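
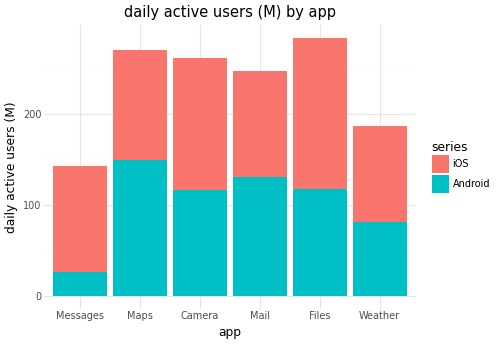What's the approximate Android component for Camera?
≈ 125

Android top ≈ 125, bottom ≈ 0; segment ≈ 125.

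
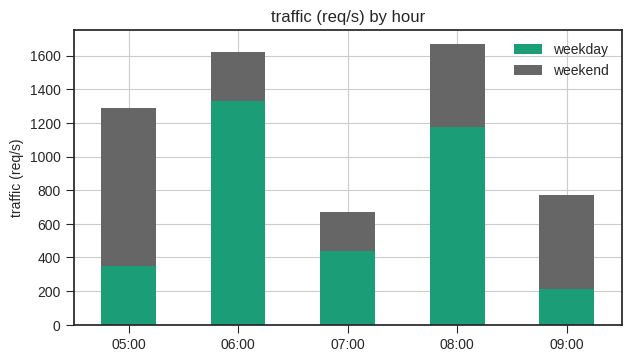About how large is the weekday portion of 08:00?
≈ 1200

weekday top ≈ 1200, bottom ≈ 0; segment ≈ 1200.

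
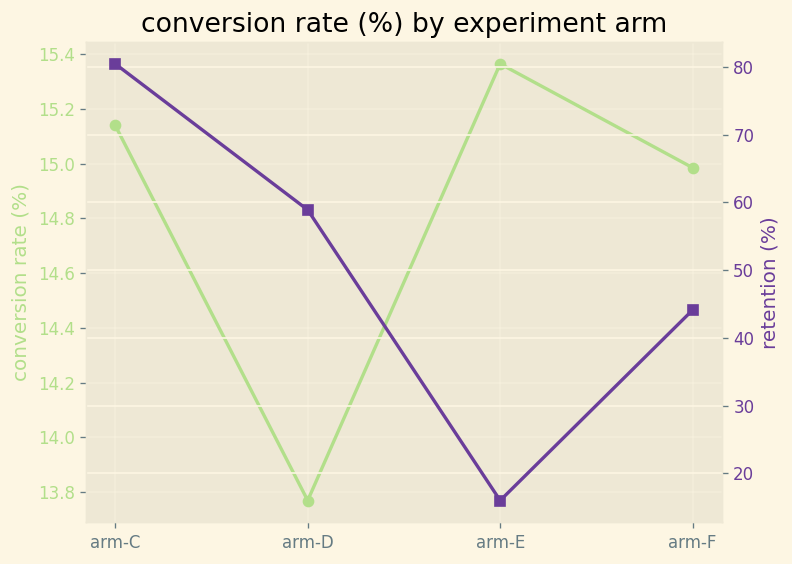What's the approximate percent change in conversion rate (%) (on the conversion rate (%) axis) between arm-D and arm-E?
arm-D ≈ 13.8, arm-E ≈ 15.4; (15.4 − 13.8) / 13.8 ≈ +11.6%.

≈ +11.6%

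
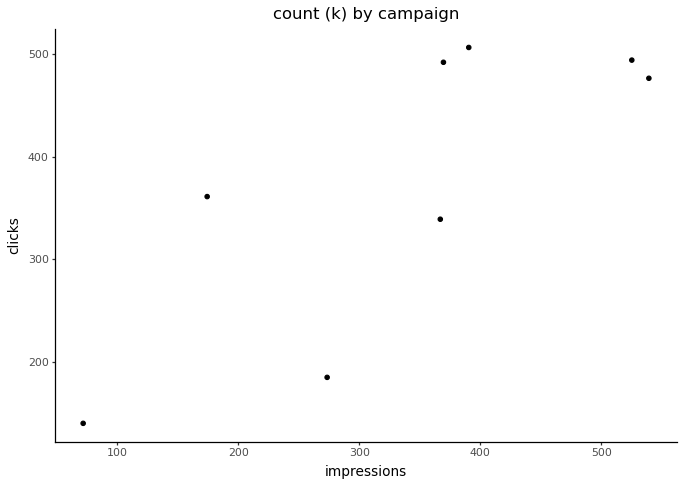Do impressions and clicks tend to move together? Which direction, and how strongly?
Points are positively correlated; strong (|r| ≈ 0.8).

positive, strong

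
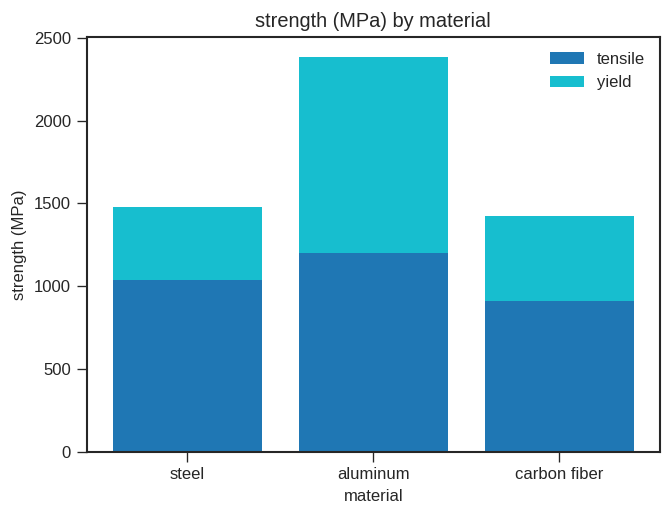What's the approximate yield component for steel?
≈ 400

yield top ≈ 1400, bottom ≈ 1000; segment ≈ 400.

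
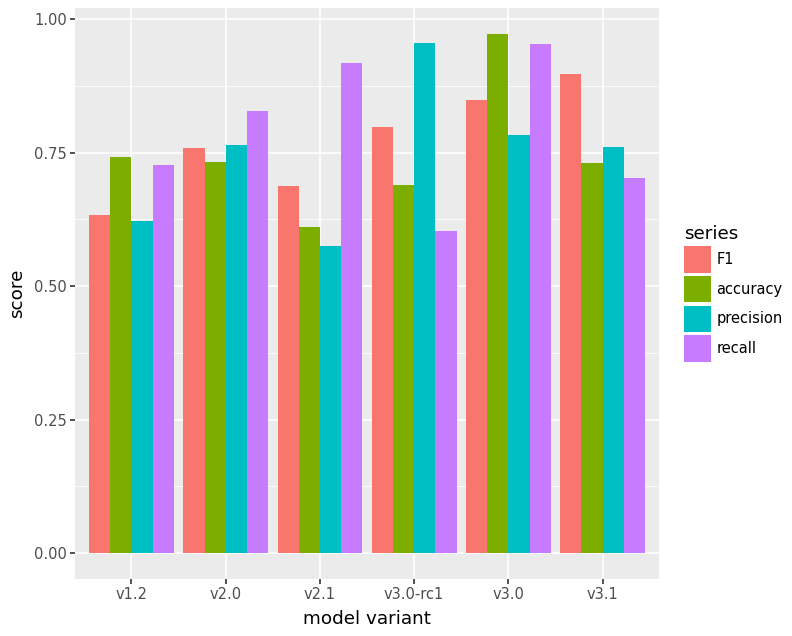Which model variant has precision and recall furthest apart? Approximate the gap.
v3.0-rc1: precision ≈ 1.0, recall ≈ 0.6 → gap ≈ 0.4. Next-largest (v2.1) is only ≈ 0.3.

v3.0-rc1, ≈ 0.4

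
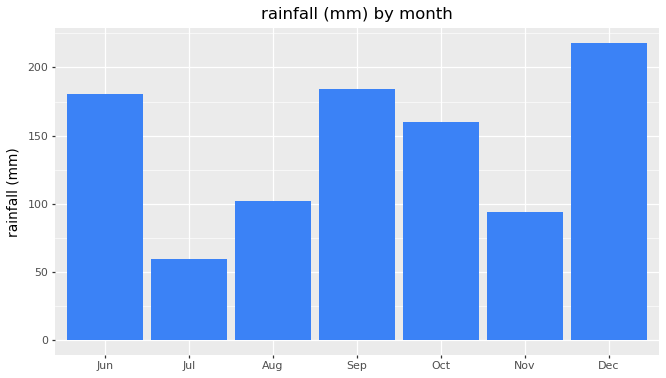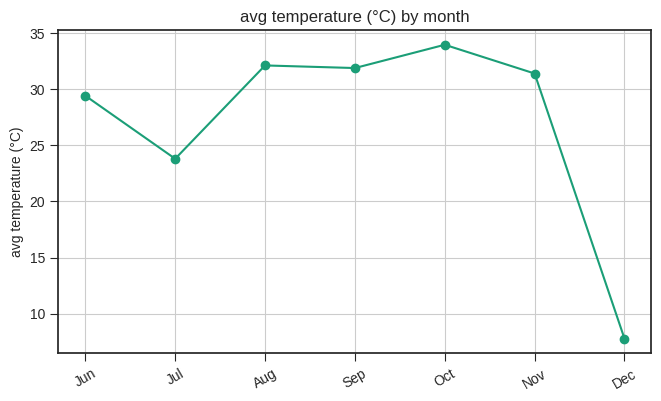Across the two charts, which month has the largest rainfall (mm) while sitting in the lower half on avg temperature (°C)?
Chart 2 median avg temperature (°C) ≈ 30; below-median months: Jun, Jul, Dec. Among those, Dec has the highest rainfall (mm) (≈ 220).

Dec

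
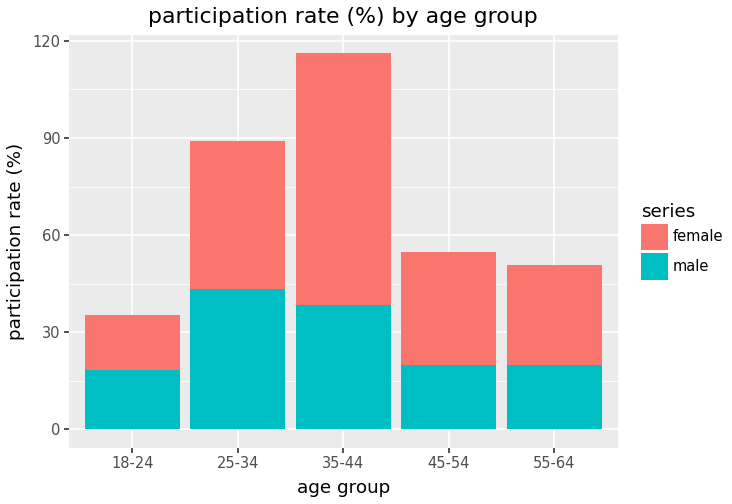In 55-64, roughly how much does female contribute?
female top ≈ 50, bottom ≈ 20; segment ≈ 30.

≈ 30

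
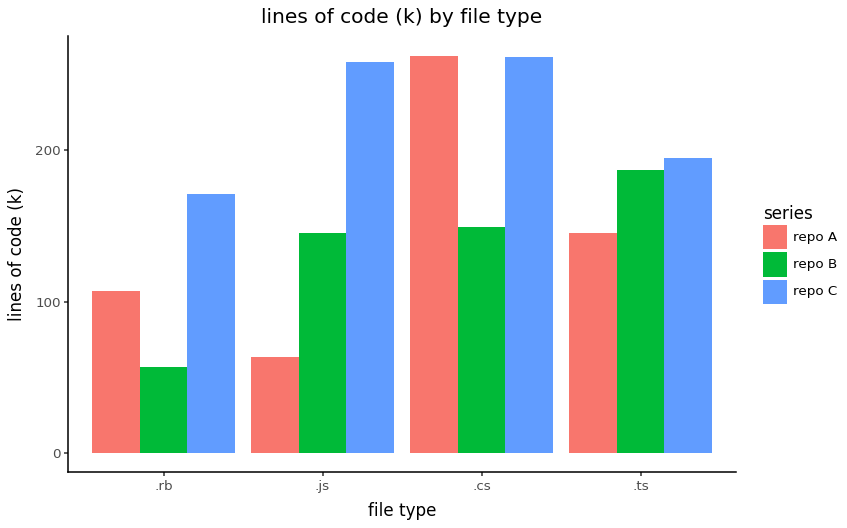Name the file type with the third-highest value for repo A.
.rb

Top 4 for repo A: .cs ≈ 275, .ts ≈ 150, .rb ≈ 100, .js ≈ 75.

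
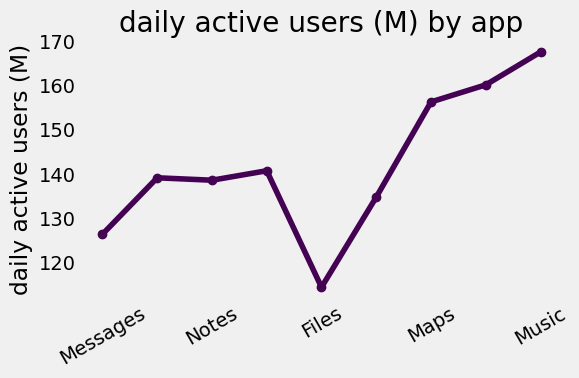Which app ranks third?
Maps

Top 4: Music ≈ 170, Weather ≈ 160, Maps ≈ 155, Browser ≈ 140.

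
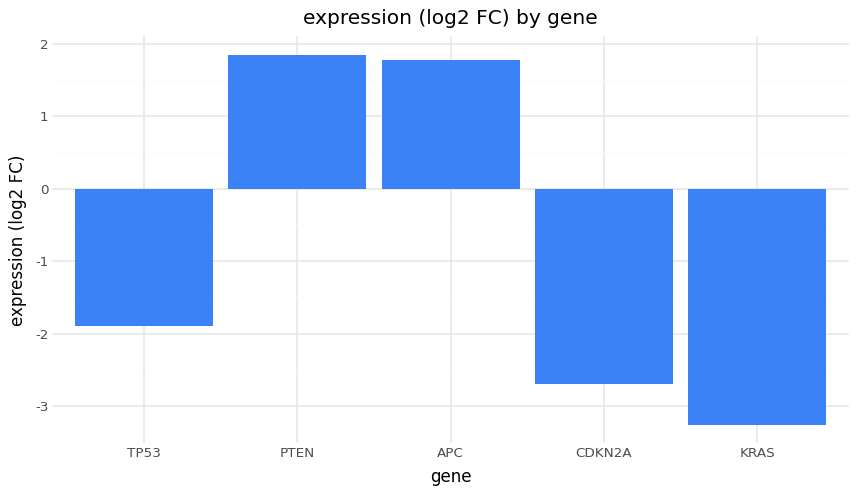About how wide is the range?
Max PTEN ≈ 2.0, min KRAS ≈ -3.5; range ≈ 5.5.

≈ 5.5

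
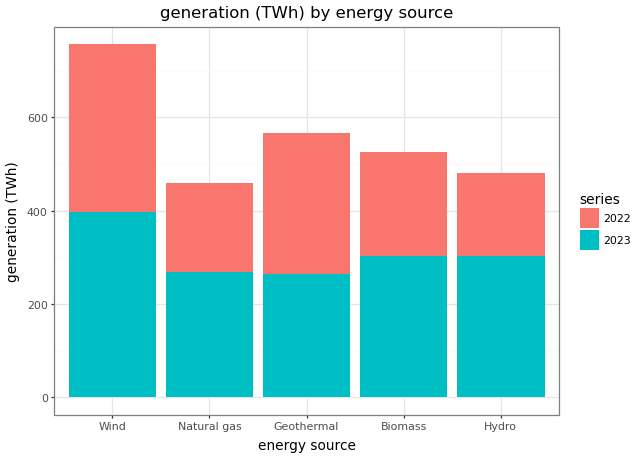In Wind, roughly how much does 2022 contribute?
2022 top ≈ 800, bottom ≈ 400; segment ≈ 400.

≈ 400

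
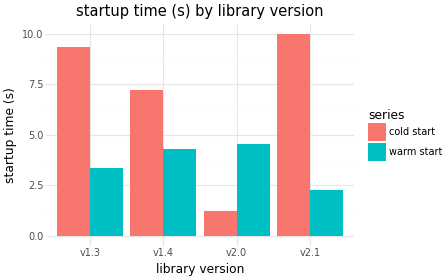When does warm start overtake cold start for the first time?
v2.0

v1.4: warm start ≈ 4 vs cold start ≈ 7 (not yet); v2.0: warm start ≈ 5 vs cold start ≈ 1 (first crossover).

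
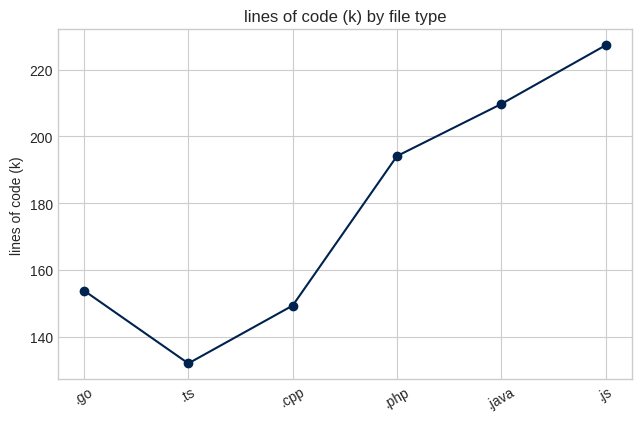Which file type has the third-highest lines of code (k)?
Top 4: .js ≈ 230, .java ≈ 210, .php ≈ 190, .go ≈ 150.

.php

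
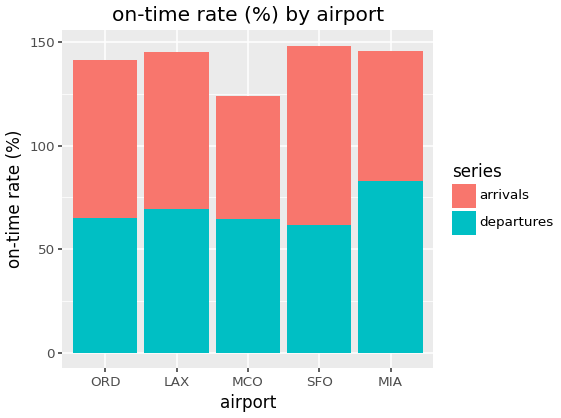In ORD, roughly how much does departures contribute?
≈ 60

departures top ≈ 60, bottom ≈ 0; segment ≈ 60.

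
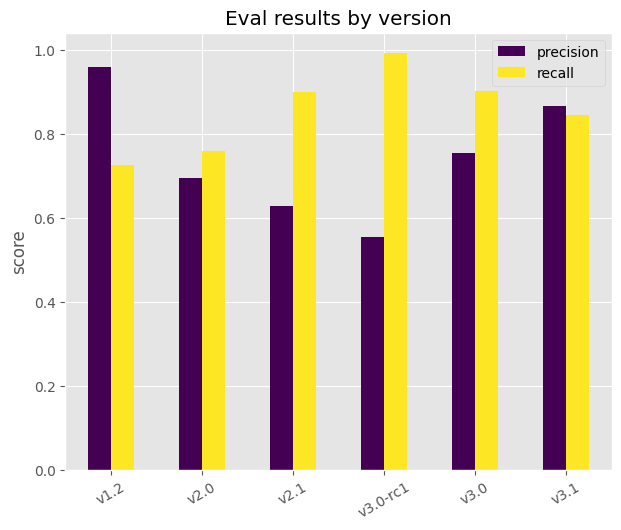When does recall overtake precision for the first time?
v2.0

v1.2: recall ≈ 0.7 vs precision ≈ 1.0 (not yet); v2.0: recall ≈ 0.8 vs precision ≈ 0.7 (first crossover).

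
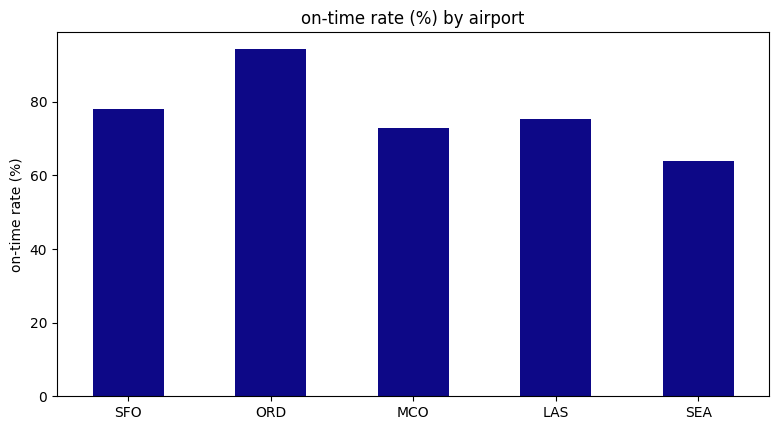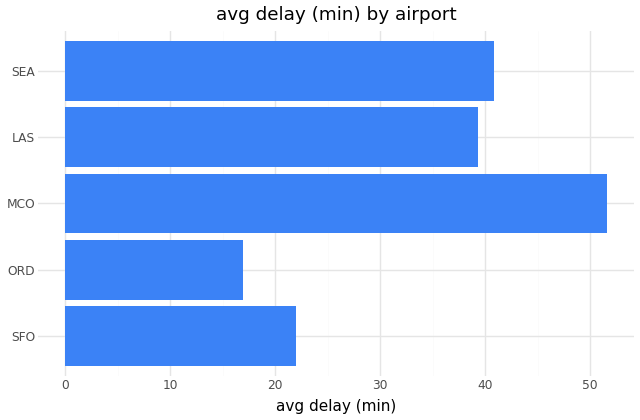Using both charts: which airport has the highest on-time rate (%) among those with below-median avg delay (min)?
Chart 2 median avg delay (min) ≈ 40; below-median airports: SFO, ORD. Among those, ORD has the highest on-time rate (%) (≈ 90).

ORD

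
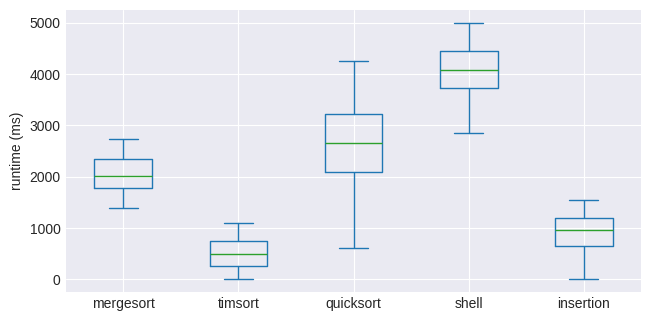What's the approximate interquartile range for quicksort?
≈ 1000

Q3 ≈ 3000, Q1 ≈ 2000; IQR ≈ 1000.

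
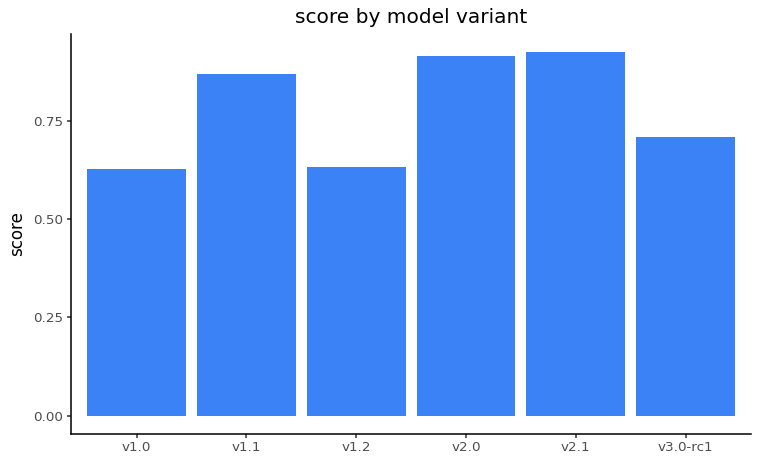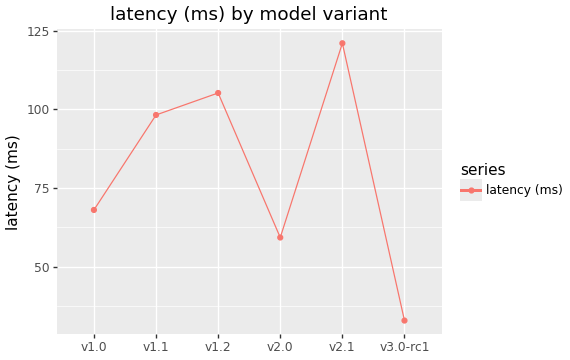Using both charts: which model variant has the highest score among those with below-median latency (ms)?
Chart 2 median latency (ms) ≈ 80; below-median model variants: v1.0, v2.0, v3.0-rc1. Among those, v2.0 has the highest score (≈ 0.9).

v2.0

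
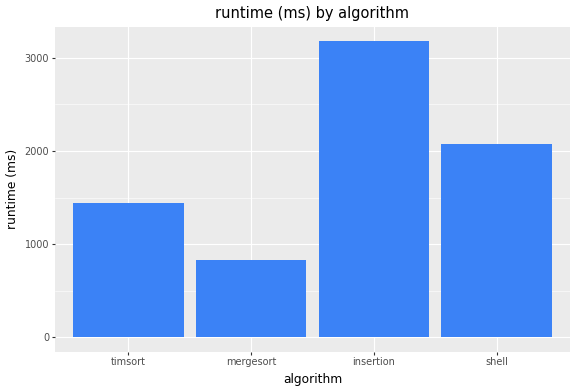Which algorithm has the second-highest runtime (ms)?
Top 3: insertion ≈ 3000, shell ≈ 2000, timsort ≈ 1500.

shell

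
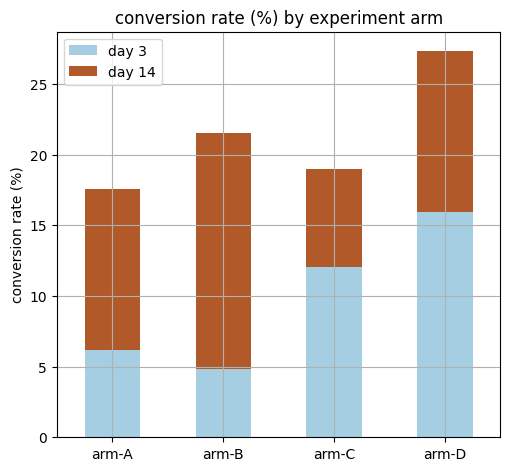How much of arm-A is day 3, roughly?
day 3 top ≈ 5, bottom ≈ 0; segment ≈ 5.

≈ 5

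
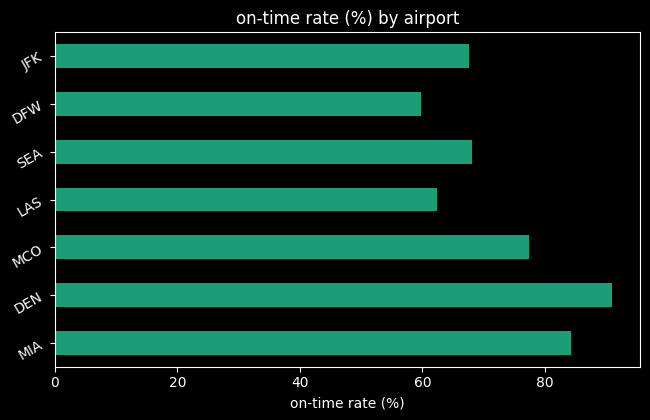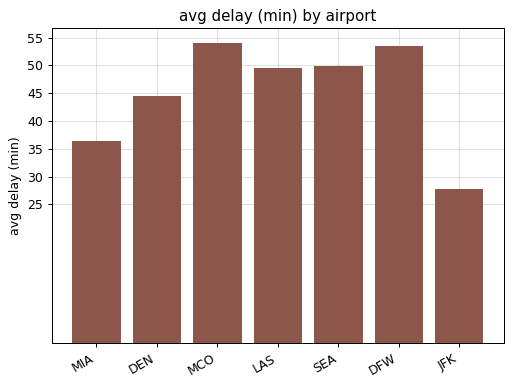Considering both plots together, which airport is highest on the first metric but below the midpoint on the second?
Chart 2 median avg delay (min) ≈ 50; below-median airports: MIA, DEN, JFK. Among those, DEN has the highest on-time rate (%) (≈ 90).

DEN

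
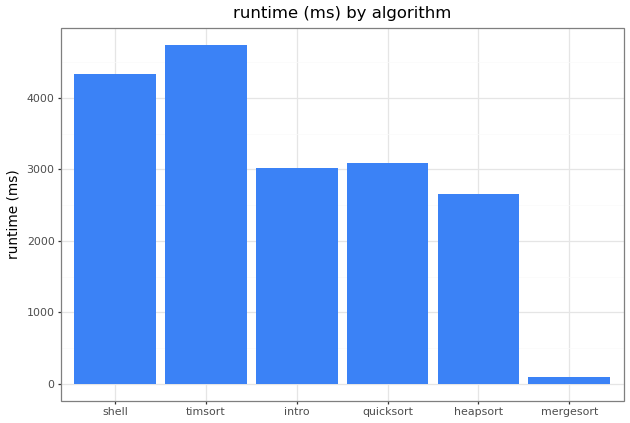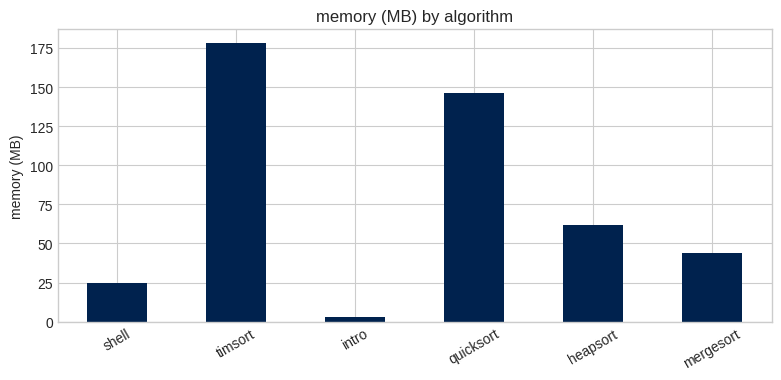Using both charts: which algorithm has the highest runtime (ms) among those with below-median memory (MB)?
Chart 2 median memory (MB) ≈ 60; below-median algorithms: shell, intro, mergesort. Among those, shell has the highest runtime (ms) (≈ 4500).

shell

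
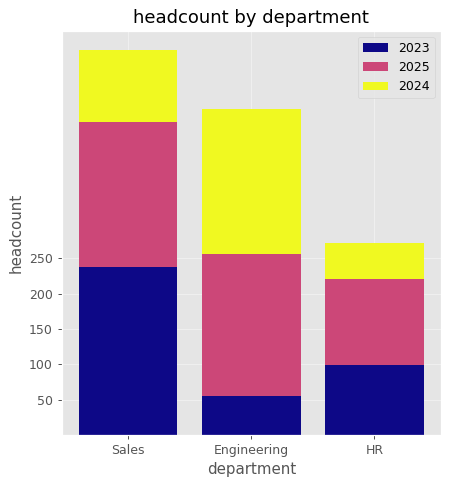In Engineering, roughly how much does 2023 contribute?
≈ 50

2023 top ≈ 50, bottom ≈ 0; segment ≈ 50.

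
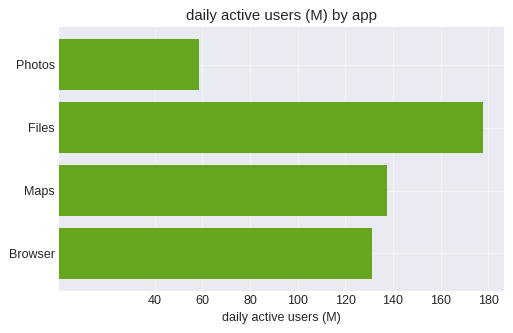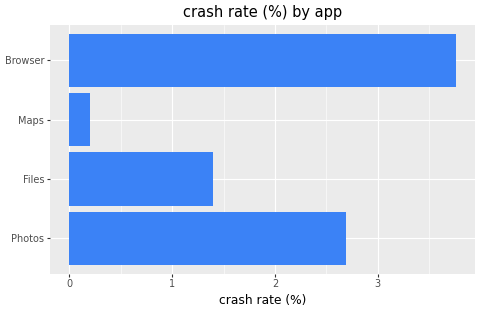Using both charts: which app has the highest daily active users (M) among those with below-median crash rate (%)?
Chart 2 median crash rate (%) ≈ 2; below-median apps: Files, Maps. Among those, Files has the highest daily active users (M) (≈ 180).

Files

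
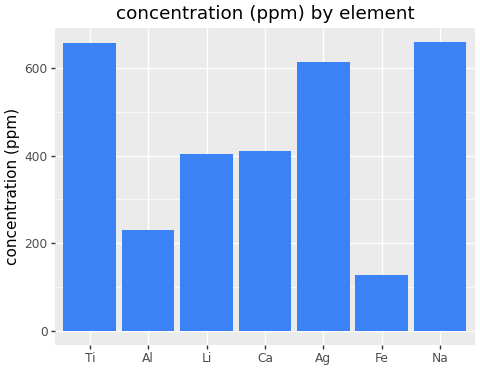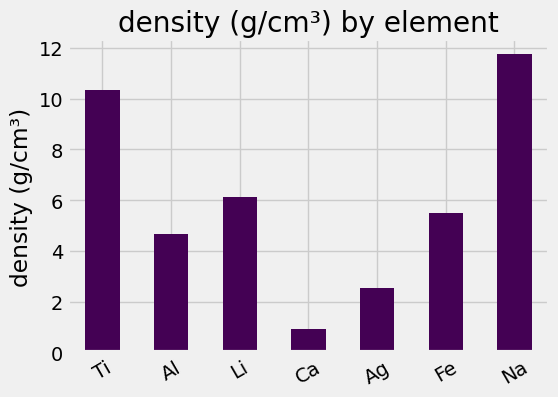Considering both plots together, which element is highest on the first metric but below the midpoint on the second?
Chart 2 median density (g/cm³) ≈ 6; below-median elements: Al, Ca, Ag. Among those, Ag has the highest concentration (ppm) (≈ 600).

Ag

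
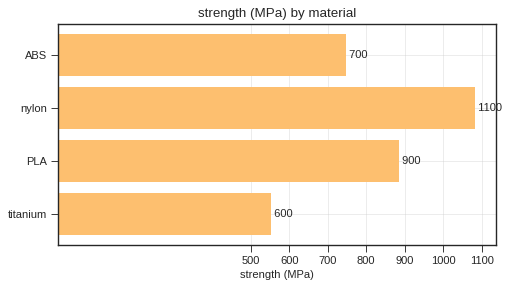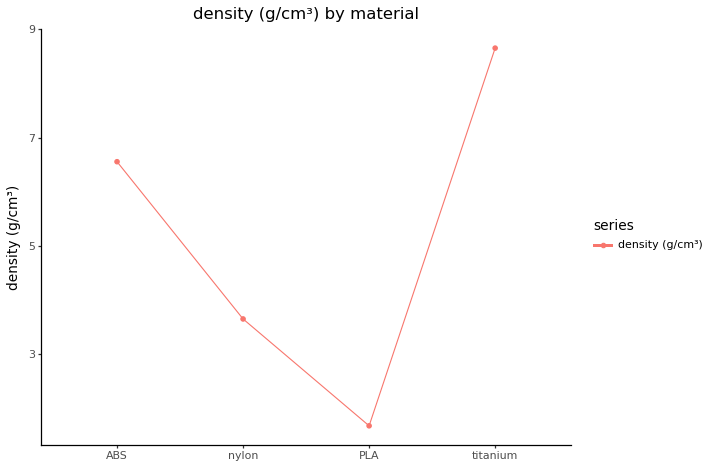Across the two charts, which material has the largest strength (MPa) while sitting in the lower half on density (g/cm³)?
Chart 2 median density (g/cm³) ≈ 5; below-median materials: nylon, PLA. Among those, nylon has the highest strength (MPa) (≈ 1100).

nylon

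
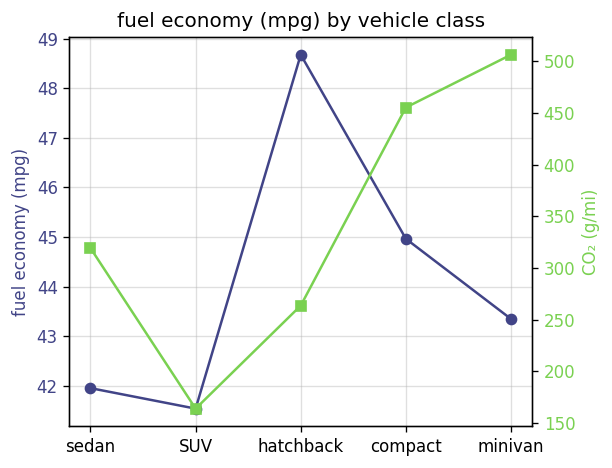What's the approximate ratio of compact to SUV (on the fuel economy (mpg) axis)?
≈ 1.07×

compact ≈ 45, SUV ≈ 42; 45/42 ≈ 1.07.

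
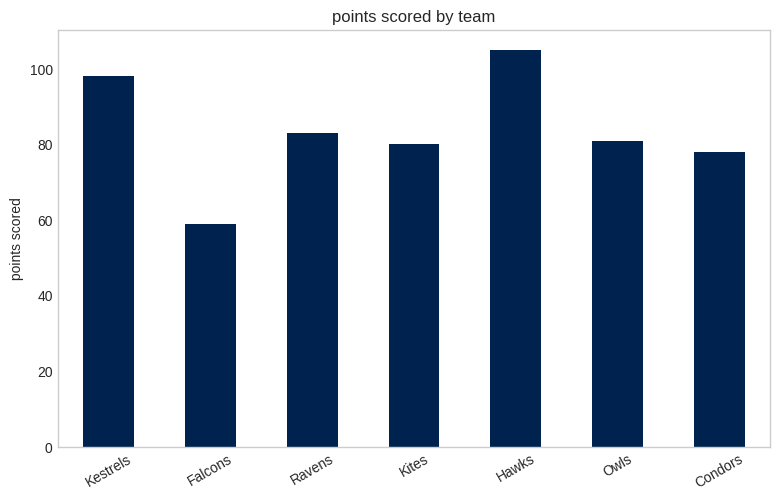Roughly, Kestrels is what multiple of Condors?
≈ 1.25×

Kestrels ≈ 100, Condors ≈ 80; 100/80 ≈ 1.25.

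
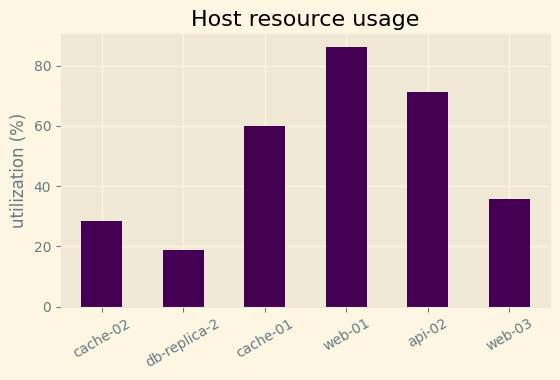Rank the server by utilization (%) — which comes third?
Top 4: web-01 ≈ 90, api-02 ≈ 70, cache-01 ≈ 60, web-03 ≈ 40.

cache-01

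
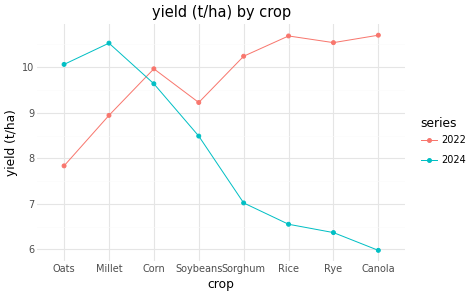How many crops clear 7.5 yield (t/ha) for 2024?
Above 7.5: Oats, Millet, Corn, Soybeans.

4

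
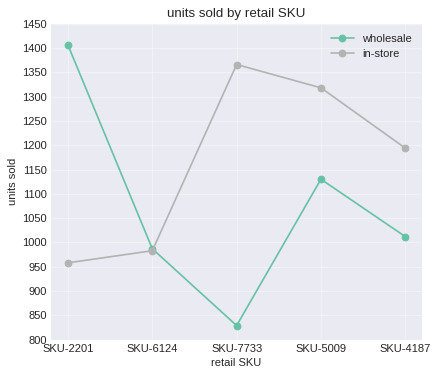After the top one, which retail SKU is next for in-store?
SKU-5009

Top 3 for in-store: SKU-7733 ≈ 1350, SKU-5009 ≈ 1300, SKU-4187 ≈ 1200.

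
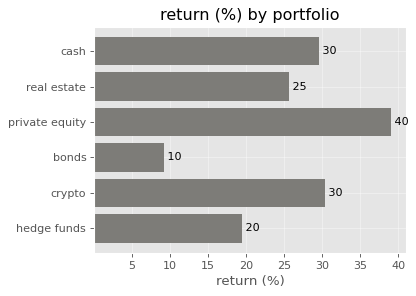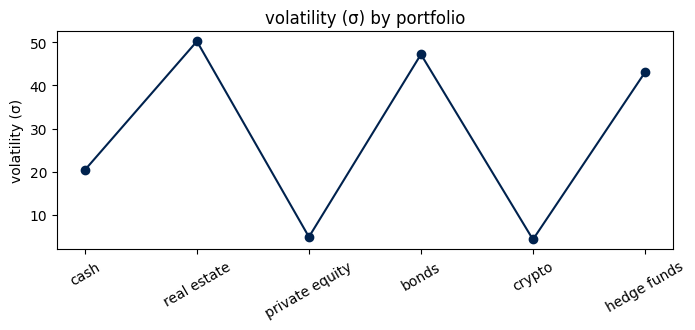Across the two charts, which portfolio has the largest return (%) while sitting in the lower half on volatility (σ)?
Chart 2 median volatility (σ) ≈ 30; below-median portfolios: cash, private equity, crypto. Among those, private equity has the highest return (%) (≈ 40).

private equity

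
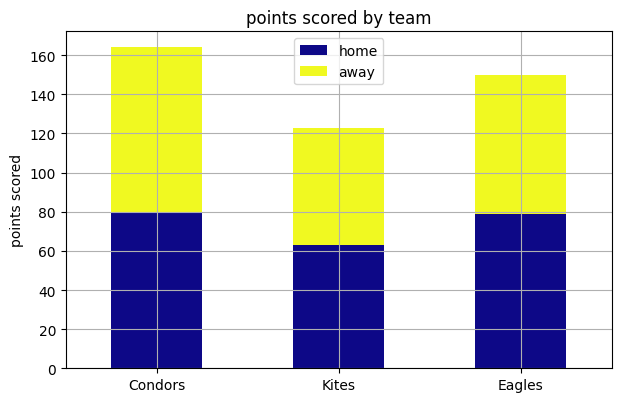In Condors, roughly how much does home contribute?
home top ≈ 80, bottom ≈ 0; segment ≈ 80.

≈ 80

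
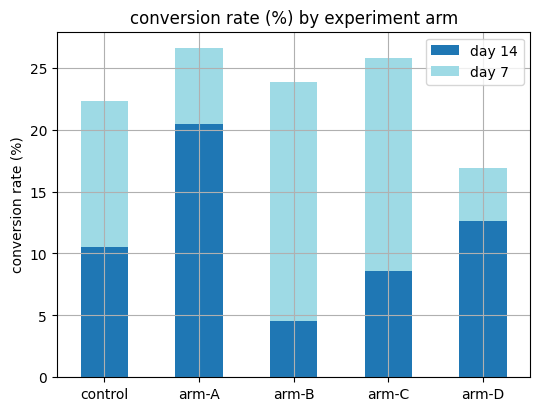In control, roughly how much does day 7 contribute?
≈ 10

day 7 top ≈ 20, bottom ≈ 10; segment ≈ 10.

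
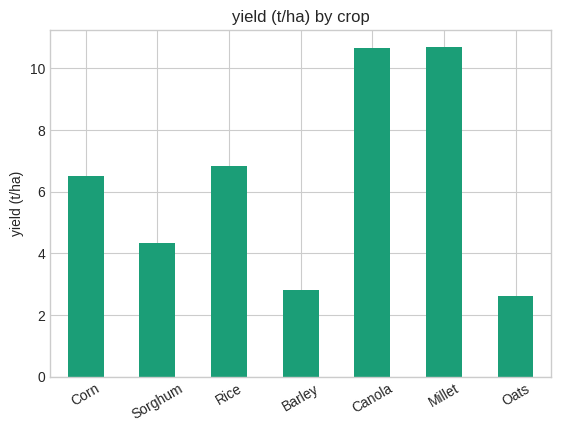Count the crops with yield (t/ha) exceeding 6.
4

Above 6: Corn, Rice, Canola, Millet.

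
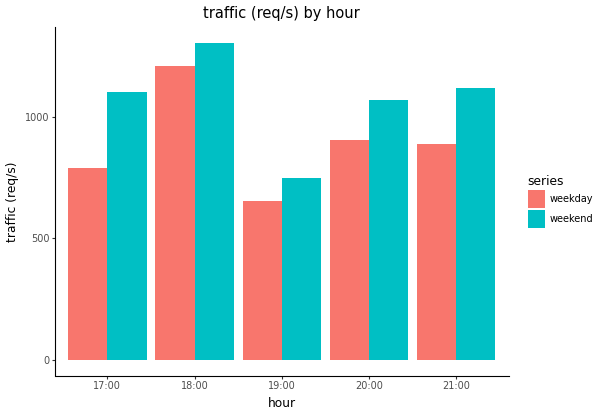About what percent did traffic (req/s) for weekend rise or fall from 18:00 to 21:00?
18:00 ≈ 1400, 21:00 ≈ 1200; (1200 − 1400) / 1400 ≈ -14.3%.

≈ -14.3%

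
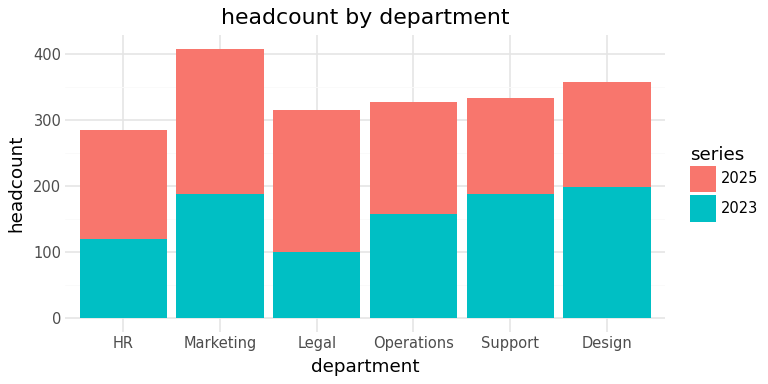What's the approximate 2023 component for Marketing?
2023 top ≈ 200, bottom ≈ 0; segment ≈ 200.

≈ 200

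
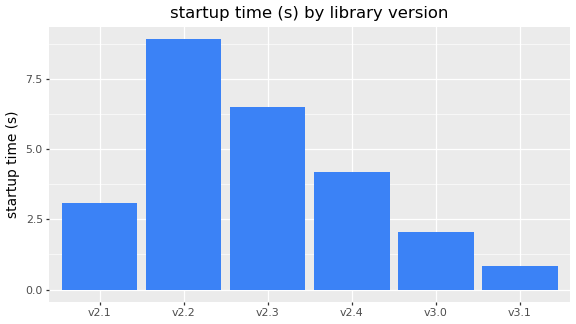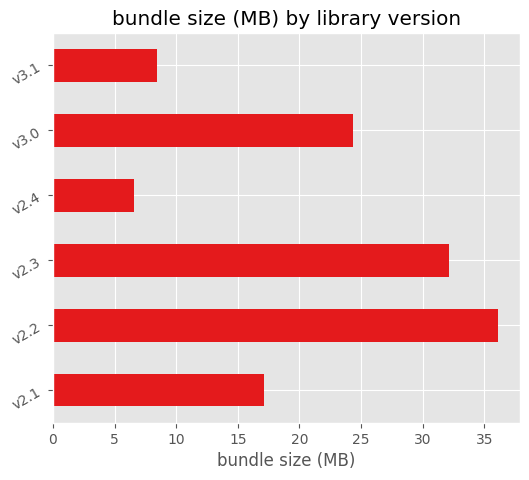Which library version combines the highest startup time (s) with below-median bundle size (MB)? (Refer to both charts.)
v2.4

Chart 2 median bundle size (MB) ≈ 20; below-median library versions: v2.1, v2.4, v3.1. Among those, v2.4 has the highest startup time (s) (≈ 4).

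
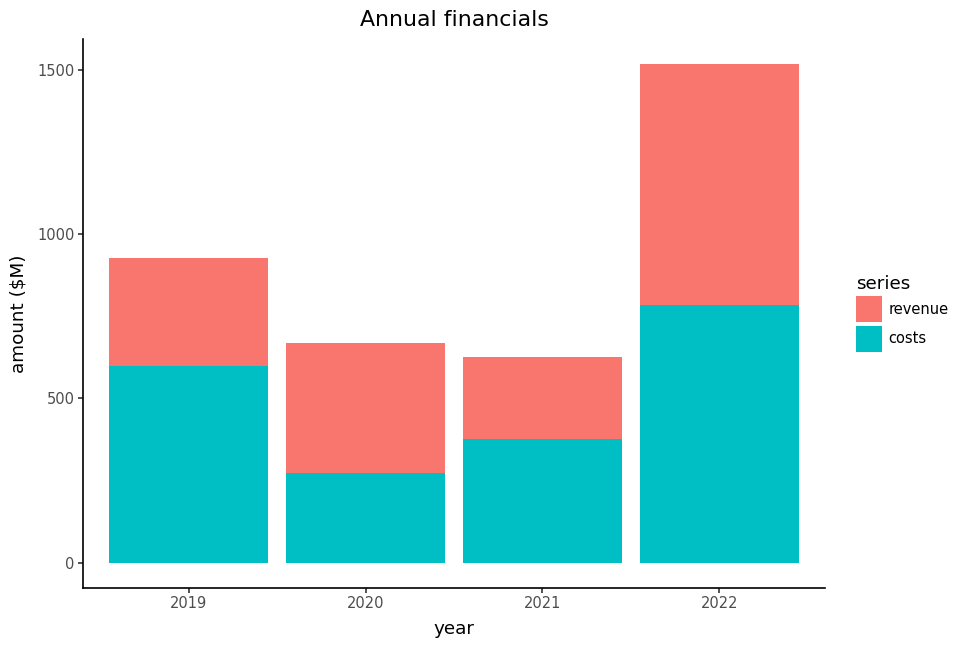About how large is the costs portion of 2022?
≈ 800

costs top ≈ 800, bottom ≈ 0; segment ≈ 800.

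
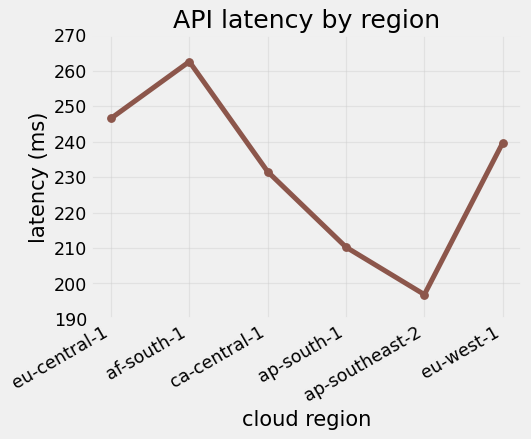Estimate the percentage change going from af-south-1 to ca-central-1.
≈ -11.5%

af-south-1 ≈ 260, ca-central-1 ≈ 230; (230 − 260) / 260 ≈ -11.5%.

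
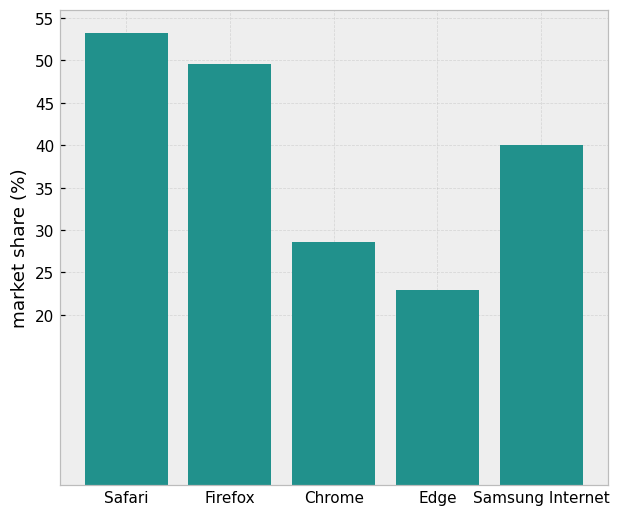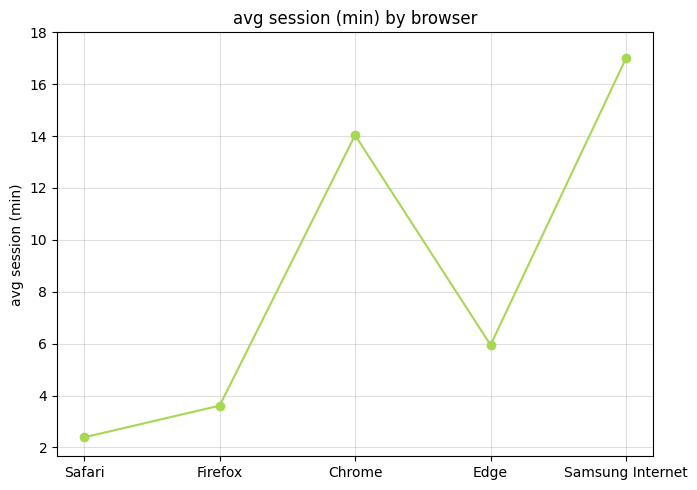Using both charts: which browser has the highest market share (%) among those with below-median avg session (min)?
Safari

Chart 2 median avg session (min) ≈ 6; below-median browsers: Safari, Firefox. Among those, Safari has the highest market share (%) (≈ 55).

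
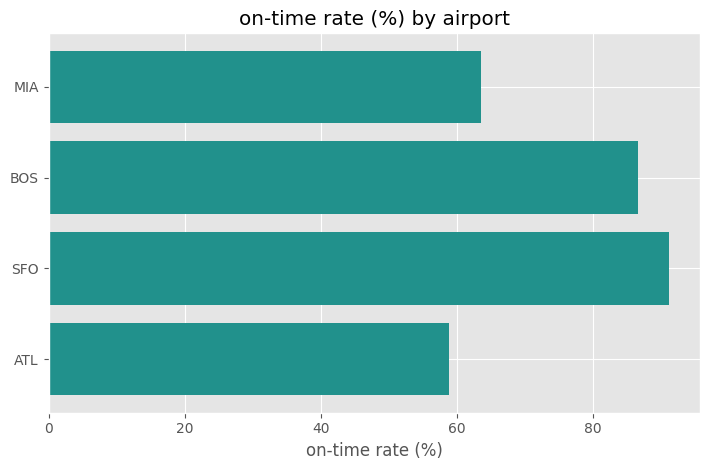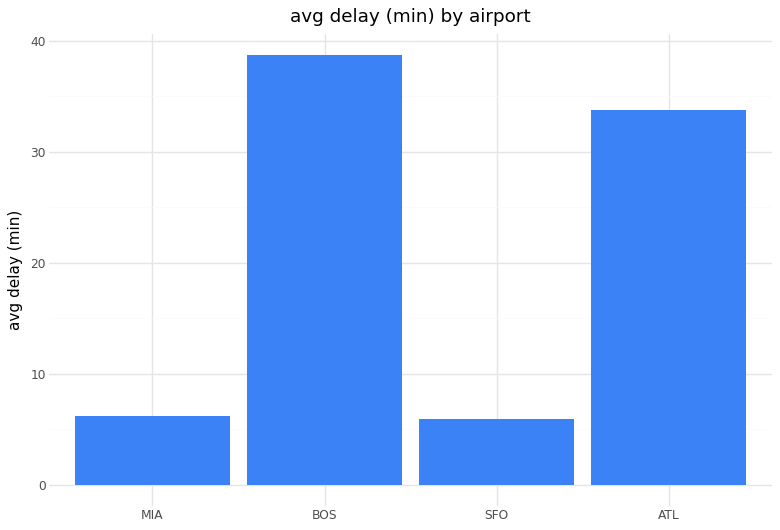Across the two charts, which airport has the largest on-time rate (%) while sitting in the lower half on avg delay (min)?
Chart 2 median avg delay (min) ≈ 20; below-median airports: MIA, SFO. Among those, SFO has the highest on-time rate (%) (≈ 90).

SFO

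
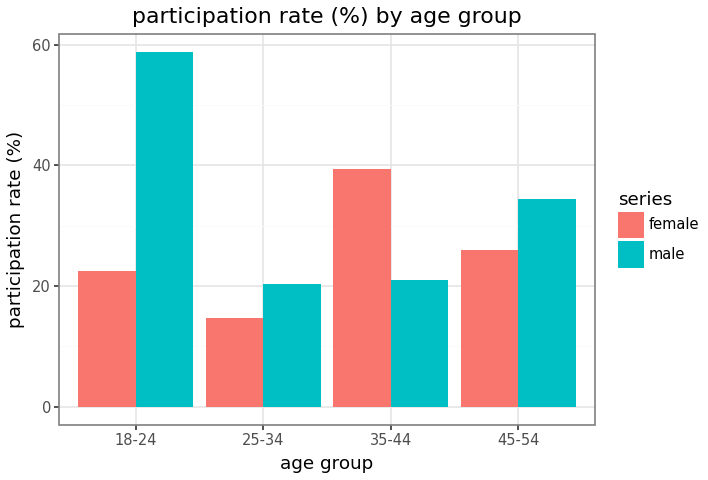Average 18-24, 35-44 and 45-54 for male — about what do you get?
≈ 38

(60 + 20 + 35) / 3 ≈ 38.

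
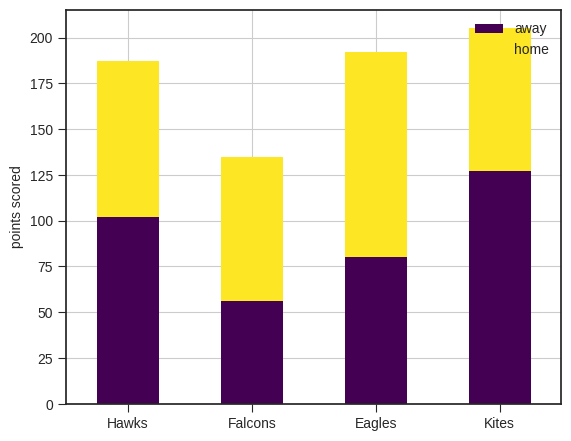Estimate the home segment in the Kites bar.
≈ 80

home top ≈ 200, bottom ≈ 120; segment ≈ 80.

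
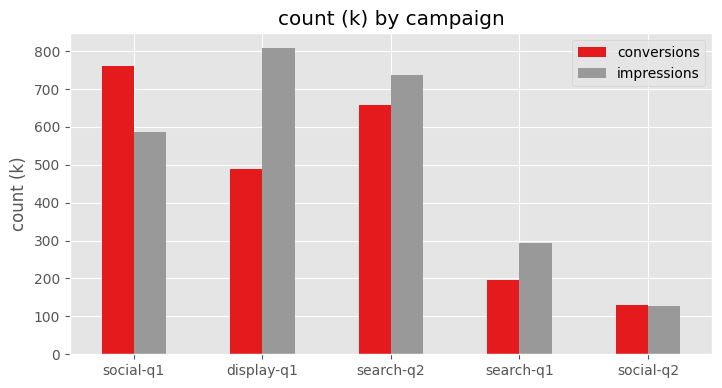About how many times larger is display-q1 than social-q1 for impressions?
≈ 1.33×

display-q1 ≈ 800, social-q1 ≈ 600; 800/600 ≈ 1.33.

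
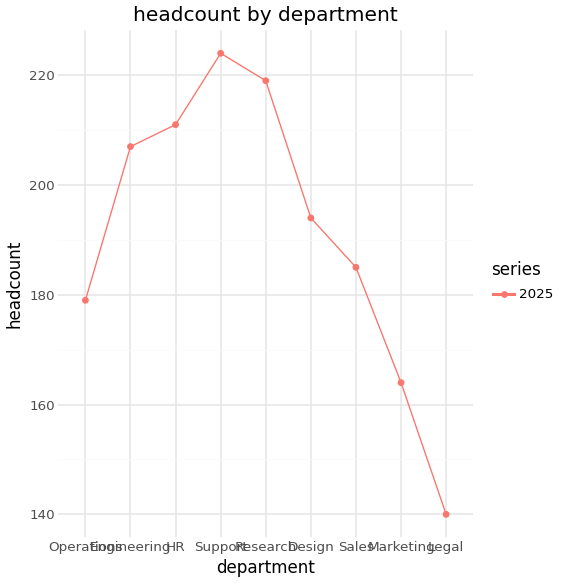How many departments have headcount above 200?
4

Above 200: Engineering, HR, Support, Research.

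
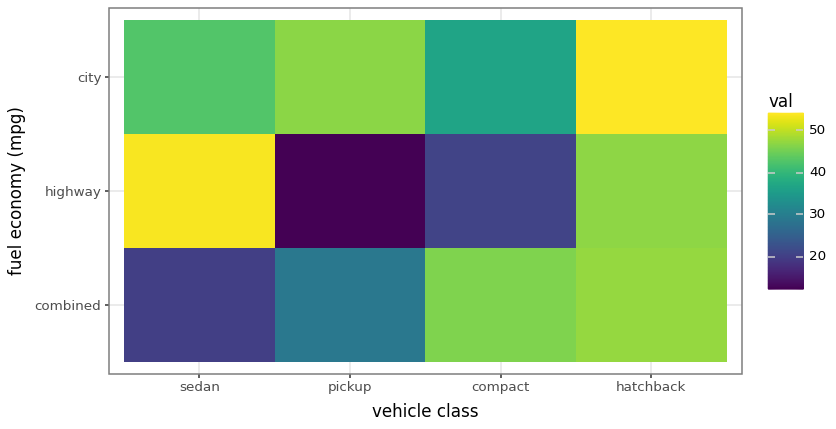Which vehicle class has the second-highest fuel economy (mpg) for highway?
hatchback

Top 3 for highway: sedan ≈ 55, hatchback ≈ 45, compact ≈ 20.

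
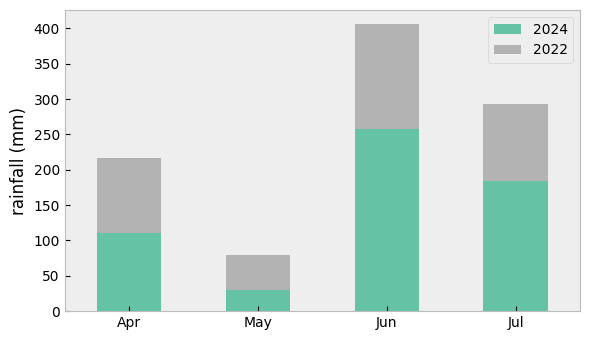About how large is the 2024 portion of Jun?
2024 top ≈ 250, bottom ≈ 0; segment ≈ 250.

≈ 250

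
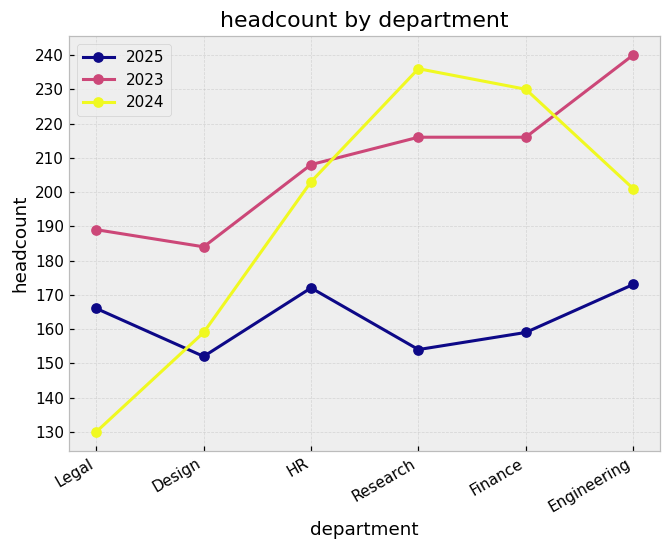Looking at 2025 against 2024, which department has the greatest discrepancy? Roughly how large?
Research, ≈ 90

Research: 2025 ≈ 150, 2024 ≈ 240 → gap ≈ 90. Next-largest (Finance) is only ≈ 70.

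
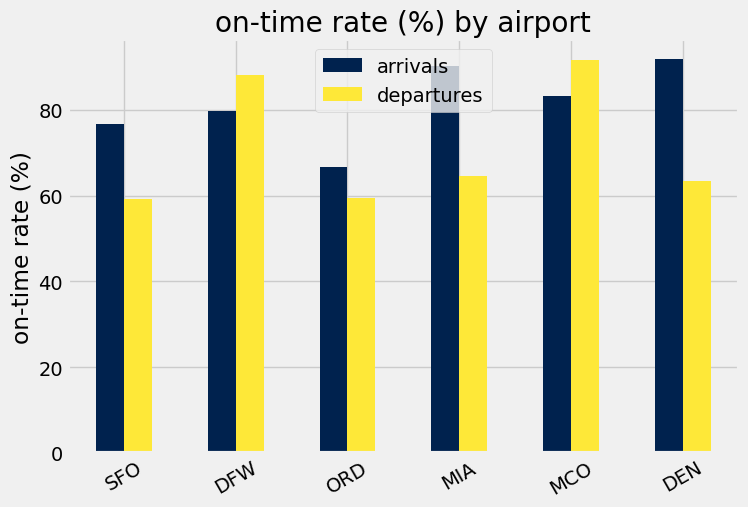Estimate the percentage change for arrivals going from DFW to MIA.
≈ +12.5%

DFW ≈ 80, MIA ≈ 90; (90 − 80) / 80 ≈ +12.5%.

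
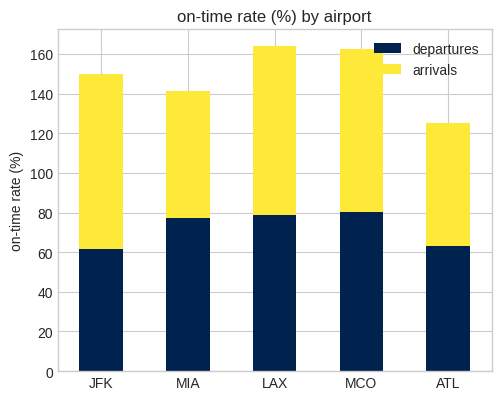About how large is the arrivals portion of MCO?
arrivals top ≈ 160, bottom ≈ 80; segment ≈ 80.

≈ 80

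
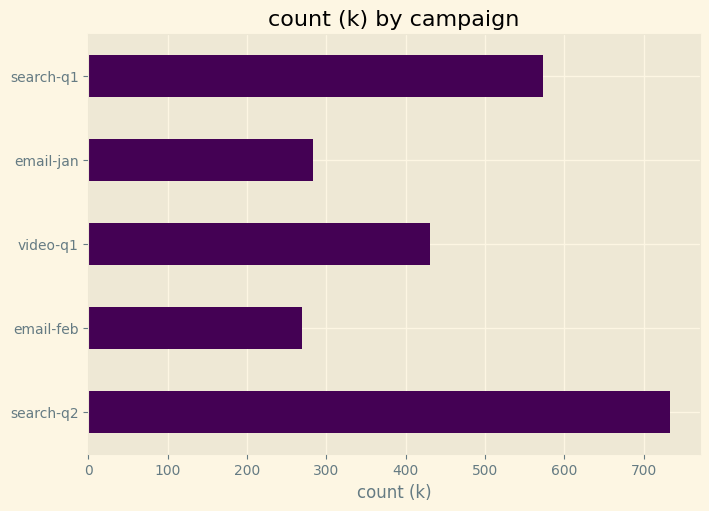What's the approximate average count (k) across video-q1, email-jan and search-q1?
(400 + 300 + 600) / 3 ≈ 433.

≈ 433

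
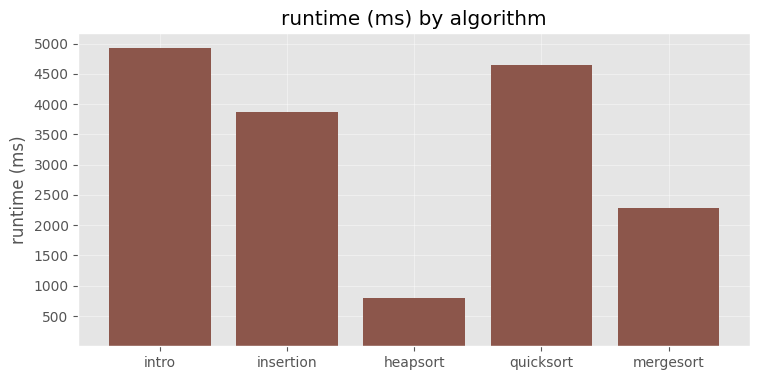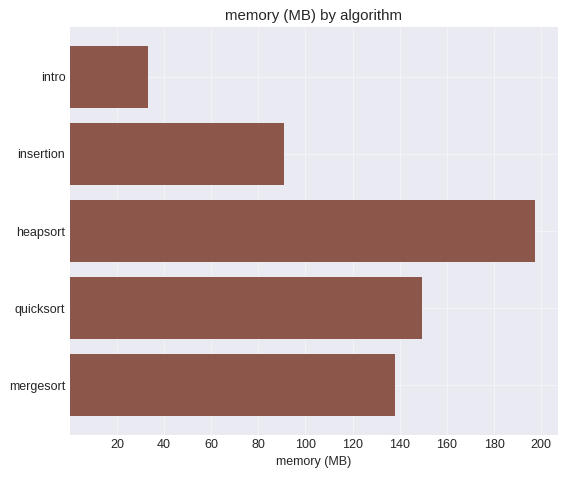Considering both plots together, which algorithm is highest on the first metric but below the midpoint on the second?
Chart 2 median memory (MB) ≈ 140; below-median algorithms: intro, insertion. Among those, intro has the highest runtime (ms) (≈ 5000).

intro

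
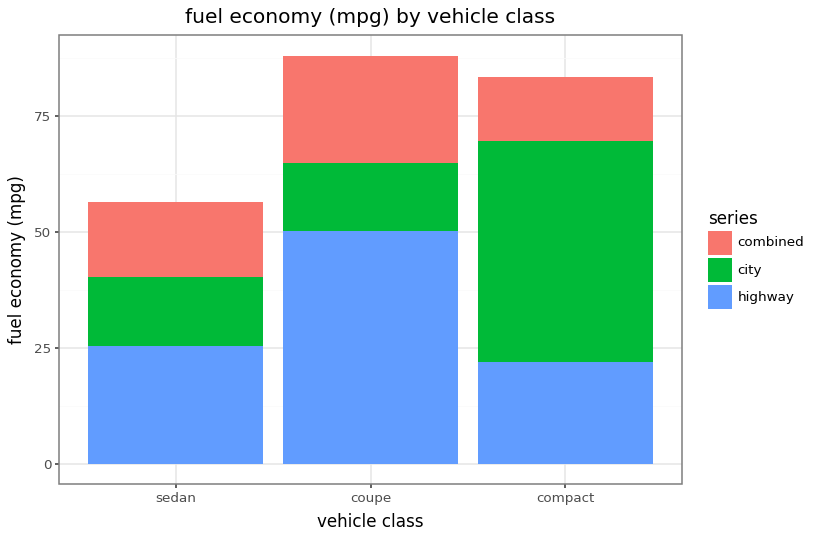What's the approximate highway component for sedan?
≈ 30

highway top ≈ 30, bottom ≈ 0; segment ≈ 30.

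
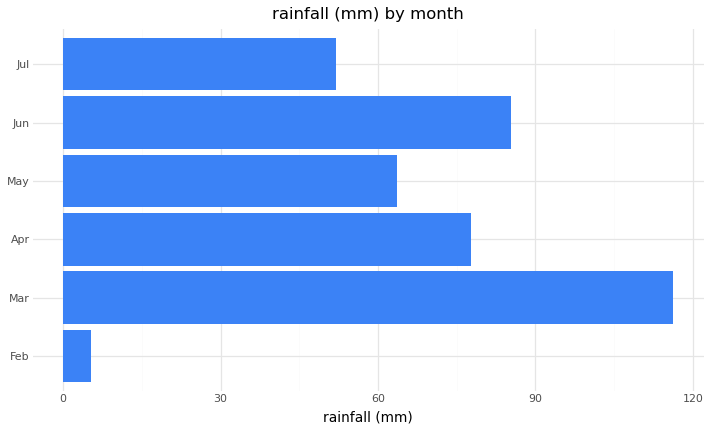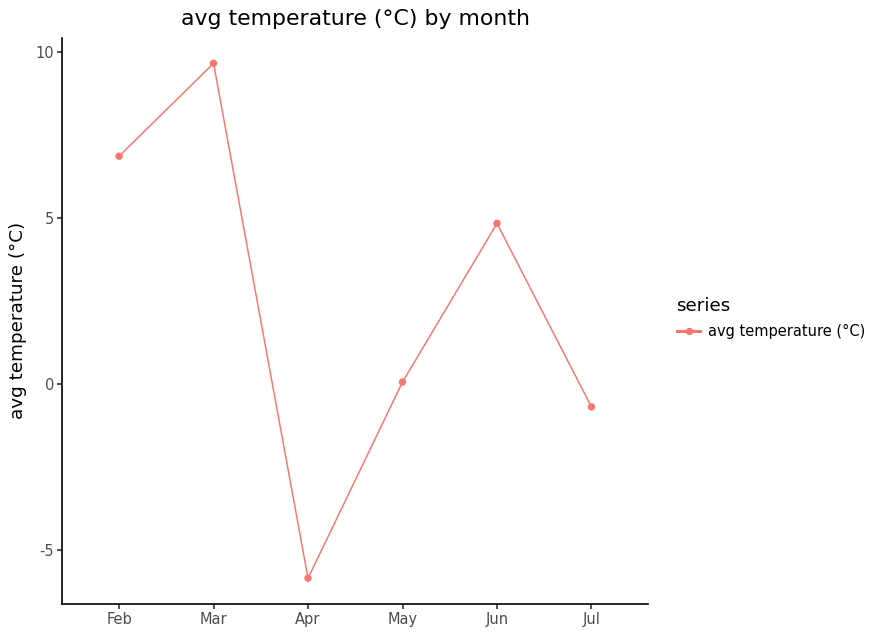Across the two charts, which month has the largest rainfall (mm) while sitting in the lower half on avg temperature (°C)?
Chart 2 median avg temperature (°C) ≈ 2; below-median months: Apr, May, Jul. Among those, Apr has the highest rainfall (mm) (≈ 80).

Apr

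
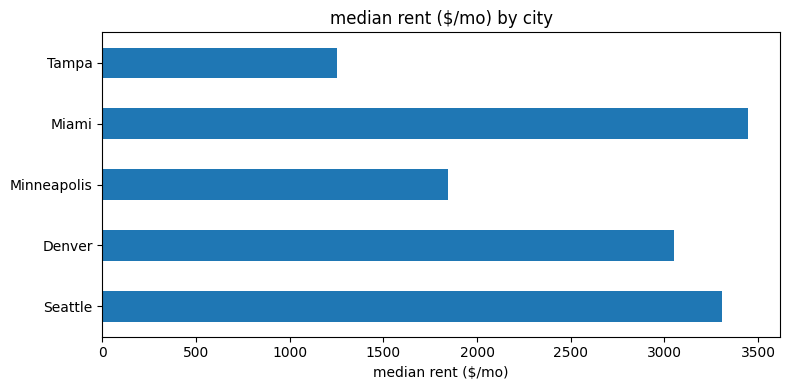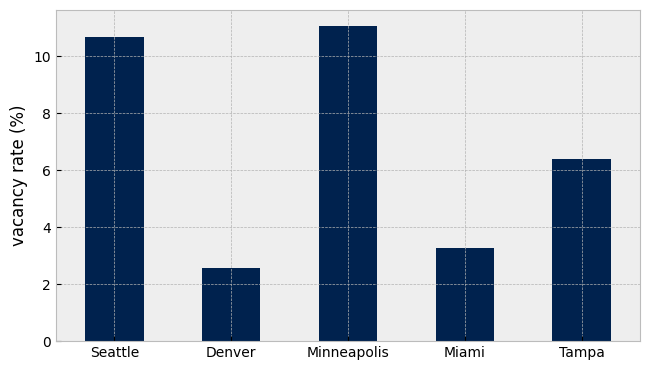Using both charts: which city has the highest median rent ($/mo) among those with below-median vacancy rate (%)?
Miami

Chart 2 median vacancy rate (%) ≈ 6; below-median cities: Denver, Miami. Among those, Miami has the highest median rent ($/mo) (≈ 3500).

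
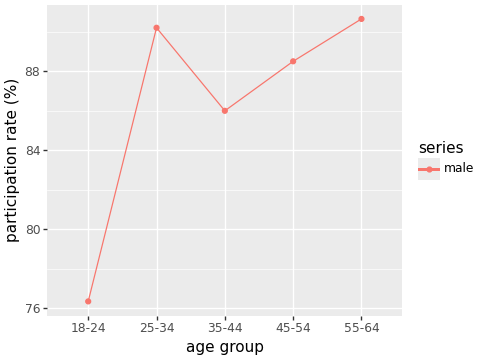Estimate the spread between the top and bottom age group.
Max 55-64 ≈ 90, min 18-24 ≈ 76; range ≈ 14.

≈ 14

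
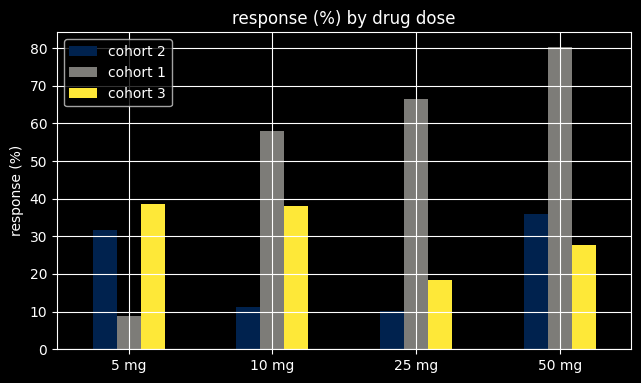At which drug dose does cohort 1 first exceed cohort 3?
10 mg

5 mg: cohort 1 ≈ 10 vs cohort 3 ≈ 40 (not yet); 10 mg: cohort 1 ≈ 60 vs cohort 3 ≈ 40 (first crossover).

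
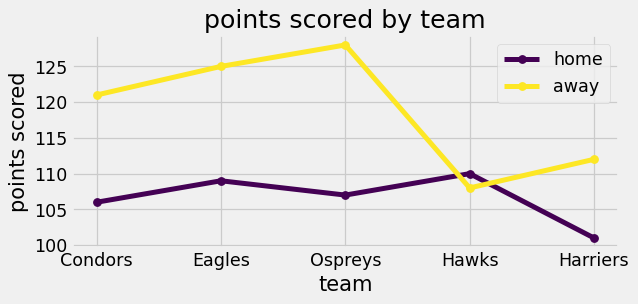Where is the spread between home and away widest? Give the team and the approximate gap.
Ospreys, ≈ 25

Ospreys: home ≈ 105, away ≈ 130 → gap ≈ 25. Next-largest (Eagles) is only ≈ 15.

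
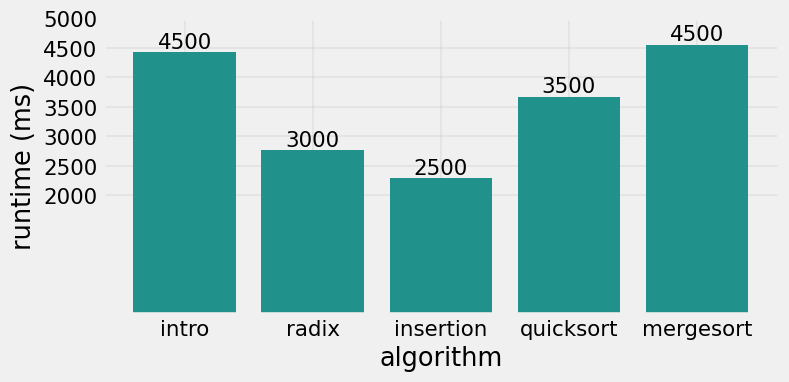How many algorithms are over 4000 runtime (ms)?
2

Above 4000: intro, mergesort.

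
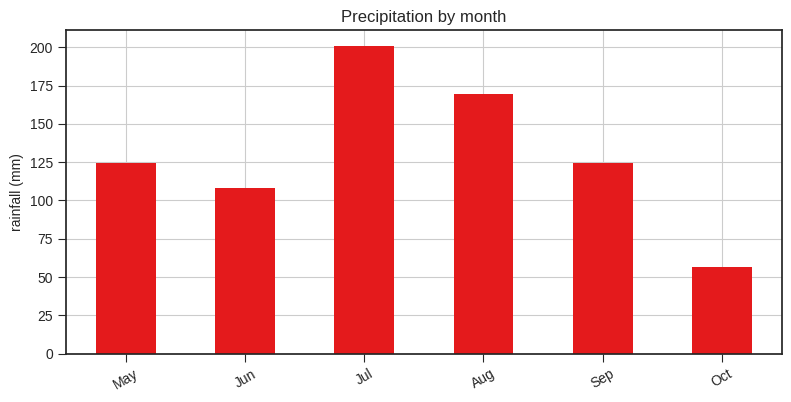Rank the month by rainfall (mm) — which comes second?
Aug

Top 3: Jul ≈ 200, Aug ≈ 160, May ≈ 120.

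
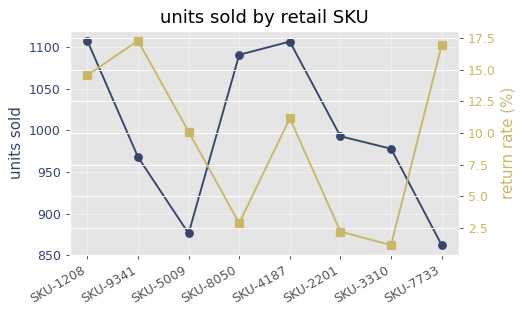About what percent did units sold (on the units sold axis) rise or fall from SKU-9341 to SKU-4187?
SKU-9341 ≈ 975, SKU-4187 ≈ 1100; (1100 − 975) / 975 ≈ +12.8%.

≈ +12.8%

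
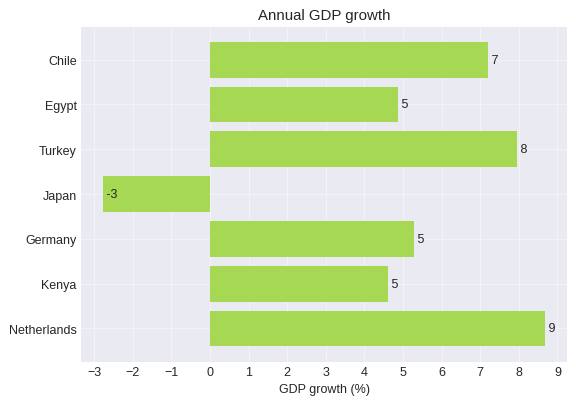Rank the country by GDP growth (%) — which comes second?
Top 3: Netherlands ≈ 9, Turkey ≈ 8, Chile ≈ 7.

Turkey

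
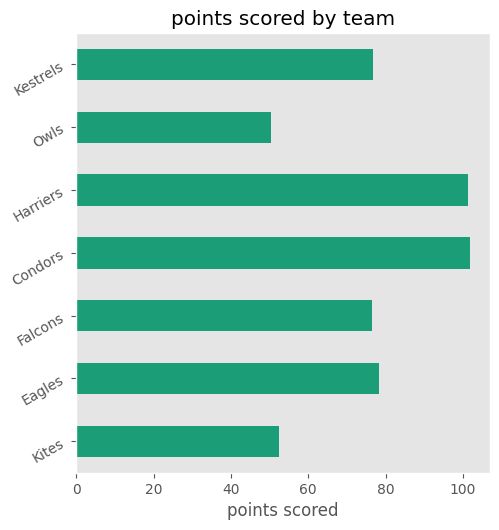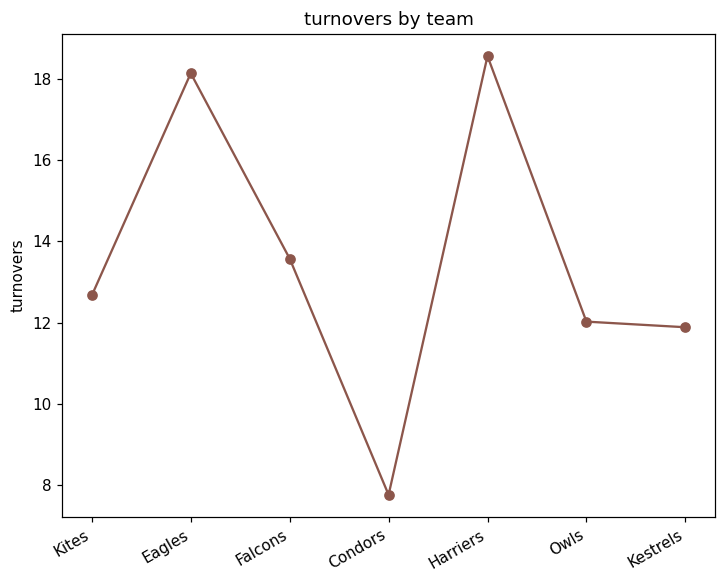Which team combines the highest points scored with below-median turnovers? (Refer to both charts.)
Condors

Chart 2 median turnovers ≈ 12; below-median teams: Condors, Owls, Kestrels. Among those, Condors has the highest points scored (≈ 100).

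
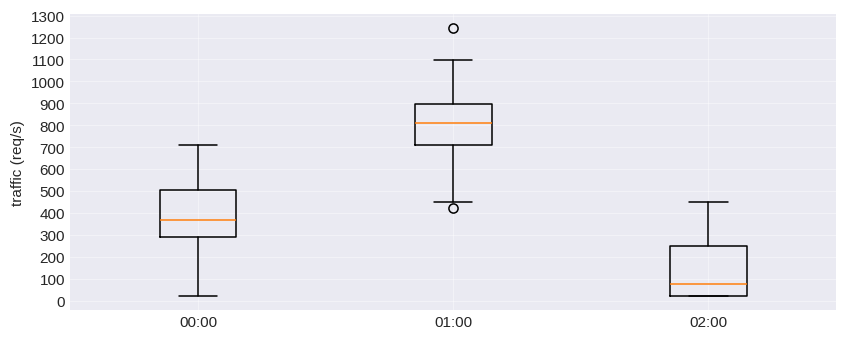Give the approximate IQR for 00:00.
Q3 ≈ 500, Q1 ≈ 300; IQR ≈ 200.

≈ 200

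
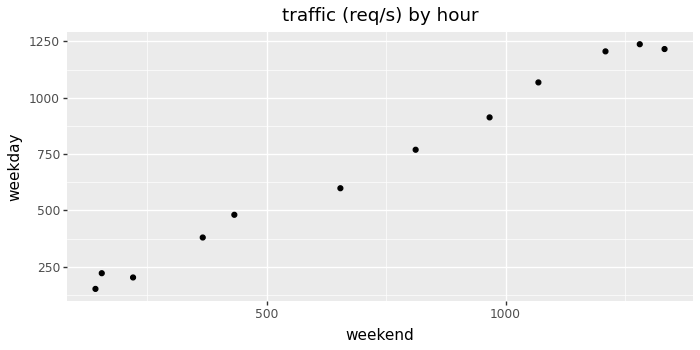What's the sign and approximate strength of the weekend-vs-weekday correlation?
positive, strong

Points are positively correlated; strong (|r| ≈ 1.0).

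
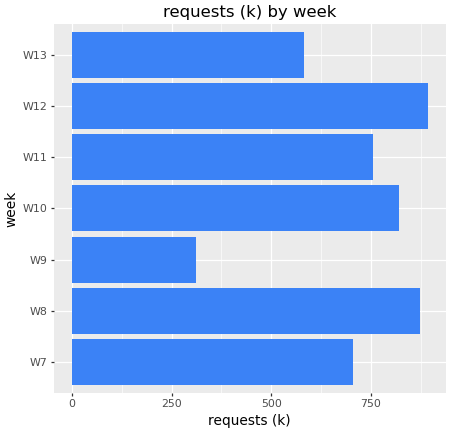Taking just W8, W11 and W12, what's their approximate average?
≈ 867

(900 + 800 + 900) / 3 ≈ 867.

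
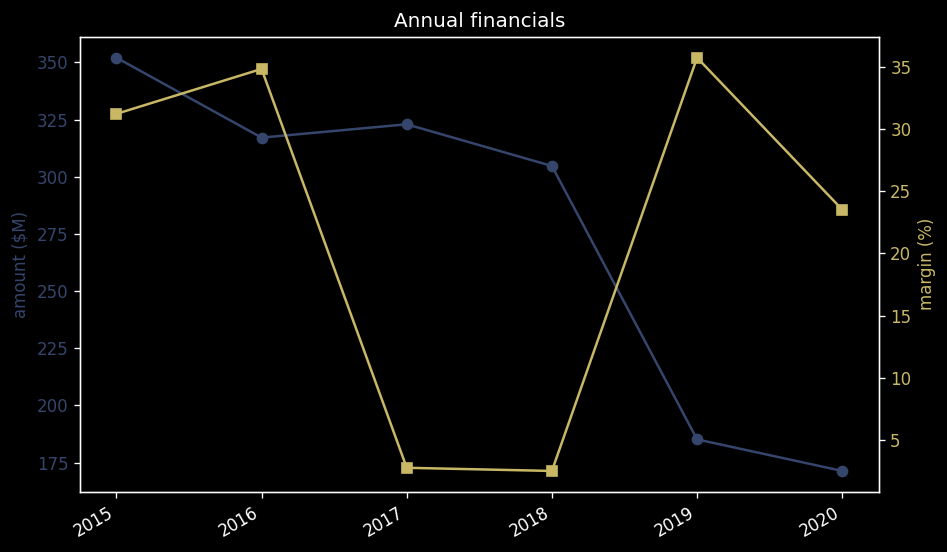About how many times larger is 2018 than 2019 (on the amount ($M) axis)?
2018 ≈ 300, 2019 ≈ 180; 300/180 ≈ 1.67.

≈ 1.67×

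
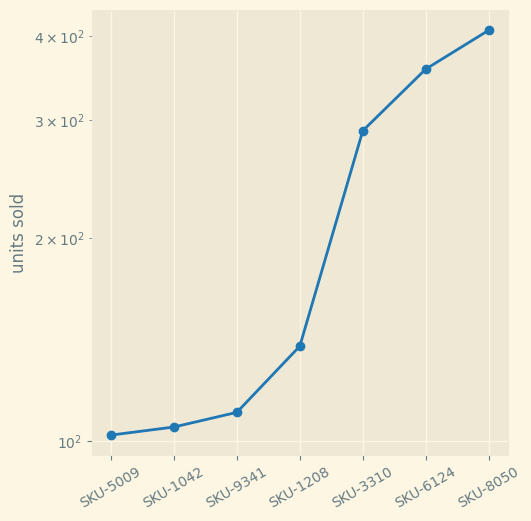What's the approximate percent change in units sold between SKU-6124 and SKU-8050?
SKU-6124 ≈ 350, SKU-8050 ≈ 400; (400 − 350) / 350 ≈ +14.3%.

≈ +14.3%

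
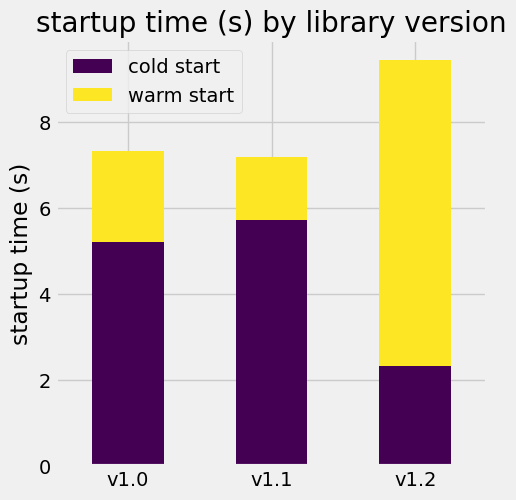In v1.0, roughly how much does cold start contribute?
cold start top ≈ 5, bottom ≈ 0; segment ≈ 5.

≈ 5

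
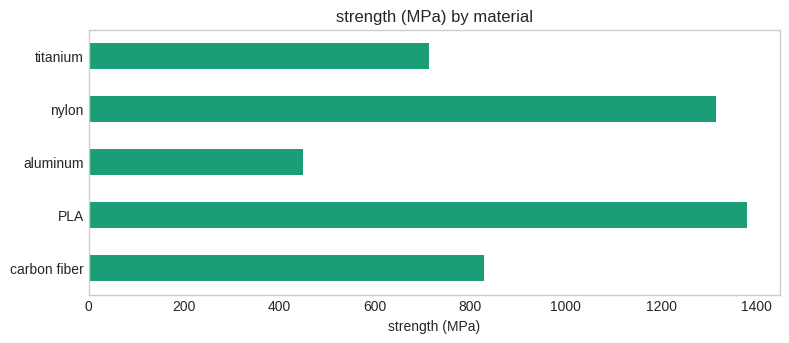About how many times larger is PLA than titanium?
PLA ≈ 1400, titanium ≈ 800; 1400/800 ≈ 1.75.

≈ 1.75×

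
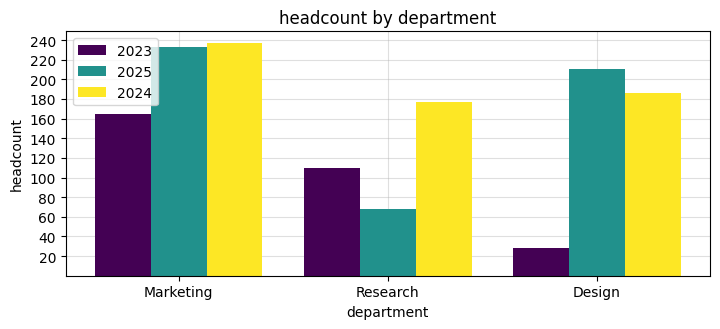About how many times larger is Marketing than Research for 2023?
≈ 1.33×

Marketing ≈ 160, Research ≈ 120; 160/120 ≈ 1.33.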